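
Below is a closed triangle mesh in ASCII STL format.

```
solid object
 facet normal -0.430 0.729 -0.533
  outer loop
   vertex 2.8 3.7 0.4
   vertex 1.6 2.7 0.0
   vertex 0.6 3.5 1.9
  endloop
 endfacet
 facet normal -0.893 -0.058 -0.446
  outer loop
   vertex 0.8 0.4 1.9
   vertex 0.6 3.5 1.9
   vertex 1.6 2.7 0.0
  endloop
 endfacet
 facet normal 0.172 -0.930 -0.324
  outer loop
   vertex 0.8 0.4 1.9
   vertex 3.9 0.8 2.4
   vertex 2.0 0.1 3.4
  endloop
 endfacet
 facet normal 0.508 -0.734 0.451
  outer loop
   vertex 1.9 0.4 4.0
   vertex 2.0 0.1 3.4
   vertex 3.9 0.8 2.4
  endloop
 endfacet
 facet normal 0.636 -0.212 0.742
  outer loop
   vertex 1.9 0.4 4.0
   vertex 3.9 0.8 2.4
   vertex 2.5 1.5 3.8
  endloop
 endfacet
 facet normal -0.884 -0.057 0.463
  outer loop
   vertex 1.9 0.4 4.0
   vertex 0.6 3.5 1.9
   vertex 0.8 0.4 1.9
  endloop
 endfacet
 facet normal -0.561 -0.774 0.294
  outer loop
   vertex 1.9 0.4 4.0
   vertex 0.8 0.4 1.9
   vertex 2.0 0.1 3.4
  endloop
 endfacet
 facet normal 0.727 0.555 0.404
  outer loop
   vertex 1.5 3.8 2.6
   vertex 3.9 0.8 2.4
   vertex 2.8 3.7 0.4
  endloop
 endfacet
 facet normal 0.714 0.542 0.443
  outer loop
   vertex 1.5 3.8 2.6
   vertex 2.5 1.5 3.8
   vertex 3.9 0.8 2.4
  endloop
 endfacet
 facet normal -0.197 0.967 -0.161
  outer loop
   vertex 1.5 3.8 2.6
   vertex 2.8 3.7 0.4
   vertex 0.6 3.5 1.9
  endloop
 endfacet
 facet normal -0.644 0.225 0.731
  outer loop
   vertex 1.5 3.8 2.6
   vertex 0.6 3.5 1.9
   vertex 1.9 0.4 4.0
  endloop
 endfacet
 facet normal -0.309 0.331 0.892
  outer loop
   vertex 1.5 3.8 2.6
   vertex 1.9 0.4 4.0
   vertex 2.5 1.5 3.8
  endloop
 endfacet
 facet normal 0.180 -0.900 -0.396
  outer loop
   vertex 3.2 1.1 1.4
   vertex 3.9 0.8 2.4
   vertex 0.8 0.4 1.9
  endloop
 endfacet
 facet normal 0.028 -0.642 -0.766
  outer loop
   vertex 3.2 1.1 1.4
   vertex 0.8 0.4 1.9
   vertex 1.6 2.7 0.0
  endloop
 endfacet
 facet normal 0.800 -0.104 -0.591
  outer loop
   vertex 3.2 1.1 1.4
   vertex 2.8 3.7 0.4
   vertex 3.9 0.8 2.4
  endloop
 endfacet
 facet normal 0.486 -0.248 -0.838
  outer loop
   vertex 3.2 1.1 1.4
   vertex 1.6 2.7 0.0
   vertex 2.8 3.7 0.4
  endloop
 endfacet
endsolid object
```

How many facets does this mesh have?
16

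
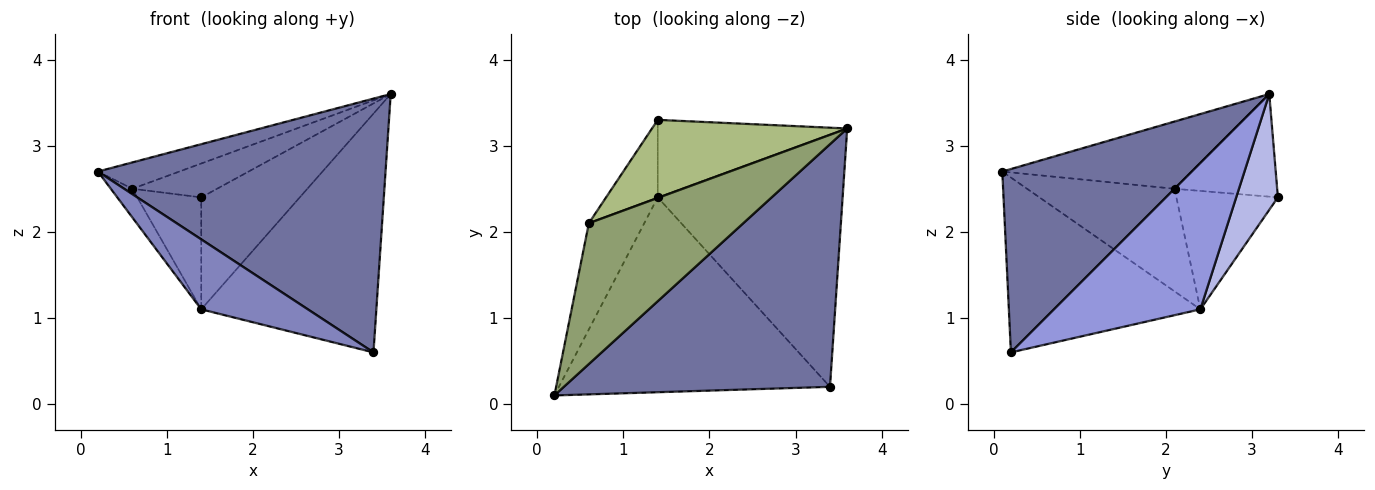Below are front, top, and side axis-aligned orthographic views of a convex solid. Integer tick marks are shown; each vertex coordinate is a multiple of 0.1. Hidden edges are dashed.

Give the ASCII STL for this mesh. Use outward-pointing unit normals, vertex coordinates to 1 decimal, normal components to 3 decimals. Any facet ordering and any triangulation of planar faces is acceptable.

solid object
 facet normal 0.430 -0.653 0.624
  outer loop
   vertex 3.4 0.2 0.6
   vertex 3.6 3.2 3.6
   vertex 0.2 0.1 2.7
  endloop
 endfacet
 facet normal -0.519 -0.289 -0.805
  outer loop
   vertex 1.4 2.4 1.1
   vertex 3.4 0.2 0.6
   vertex 0.2 0.1 2.7
  endloop
 endfacet
 facet normal 0.498 0.596 -0.629
  outer loop
   vertex 1.4 2.4 1.1
   vertex 3.6 3.2 3.6
   vertex 3.4 0.2 0.6
  endloop
 endfacet
 facet normal 0.329 0.777 -0.538
  outer loop
   vertex 1.4 2.4 1.1
   vertex 1.4 3.3 2.4
   vertex 3.6 3.2 3.6
  endloop
 endfacet
 facet normal -0.393 0.169 0.904
  outer loop
   vertex 0.6 2.1 2.5
   vertex 0.2 0.1 2.7
   vertex 3.6 3.2 3.6
  endloop
 endfacet
 facet normal -0.434 0.358 0.826
  outer loop
   vertex 0.6 2.1 2.5
   vertex 3.6 3.2 3.6
   vertex 1.4 3.3 2.4
  endloop
 endfacet
 facet normal -0.873 0.127 -0.471
  outer loop
   vertex 0.6 2.1 2.5
   vertex 1.4 2.4 1.1
   vertex 0.2 0.1 2.7
  endloop
 endfacet
 facet normal -0.794 0.500 -0.346
  outer loop
   vertex 0.6 2.1 2.5
   vertex 1.4 3.3 2.4
   vertex 1.4 2.4 1.1
  endloop
 endfacet
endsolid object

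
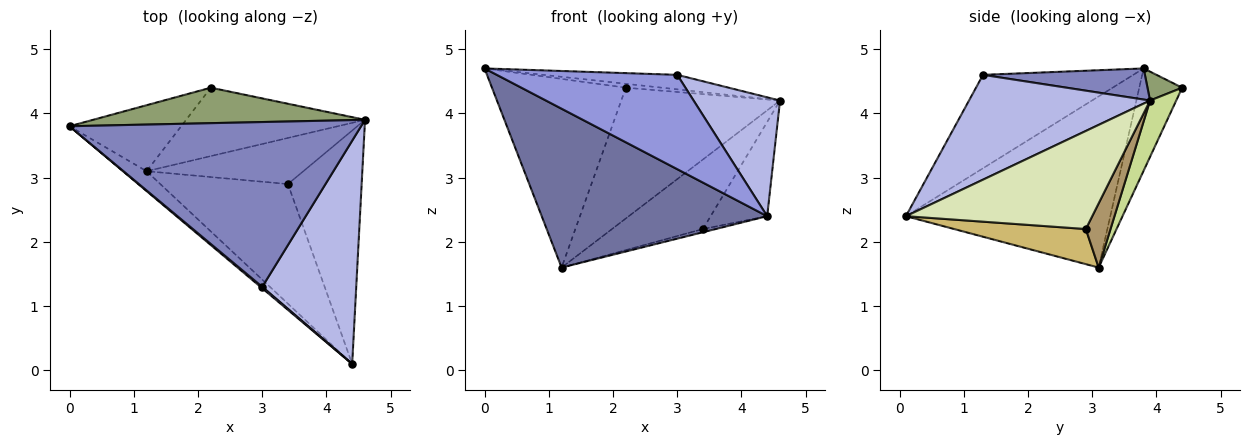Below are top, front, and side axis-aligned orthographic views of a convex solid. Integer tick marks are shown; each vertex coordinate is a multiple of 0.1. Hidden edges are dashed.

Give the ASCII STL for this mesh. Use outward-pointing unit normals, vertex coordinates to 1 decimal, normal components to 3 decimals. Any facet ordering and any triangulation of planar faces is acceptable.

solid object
 facet normal -0.669 -0.738 -0.092
  outer loop
   vertex 1.2 3.1 1.6
   vertex 4.4 0.1 2.4
   vertex 0.0 3.8 4.7
  endloop
 endfacet
 facet normal 0.106 0.087 0.991
  outer loop
   vertex 3.0 1.3 4.6
   vertex 4.6 3.9 4.2
   vertex 0.0 3.8 4.7
  endloop
 endfacet
 facet normal -0.640 -0.768 0.012
  outer loop
   vertex 3.0 1.3 4.6
   vertex 0.0 3.8 4.7
   vertex 4.4 0.1 2.4
  endloop
 endfacet
 facet normal 0.701 -0.335 0.629
  outer loop
   vertex 3.0 1.3 4.6
   vertex 4.4 0.1 2.4
   vertex 4.6 3.9 4.2
  endloop
 endfacet
 facet normal 0.105 0.109 0.988
  outer loop
   vertex 2.2 4.4 4.4
   vertex 0.0 3.8 4.7
   vertex 4.6 3.9 4.2
  endloop
 endfacet
 facet normal -0.290 0.903 -0.316
  outer loop
   vertex 2.2 4.4 4.4
   vertex 1.2 3.1 1.6
   vertex 0.0 3.8 4.7
  endloop
 endfacet
 facet normal 0.144 0.877 -0.459
  outer loop
   vertex 2.2 4.4 4.4
   vertex 4.6 3.9 4.2
   vertex 1.2 3.1 1.6
  endloop
 endfacet
 facet normal 0.777 0.236 -0.584
  outer loop
   vertex 3.4 2.9 2.2
   vertex 4.6 3.9 4.2
   vertex 4.4 0.1 2.4
  endloop
 endfacet
 facet normal 0.221 0.813 -0.539
  outer loop
   vertex 3.4 2.9 2.2
   vertex 1.2 3.1 1.6
   vertex 4.6 3.9 4.2
  endloop
 endfacet
 facet normal 0.265 0.026 -0.964
  outer loop
   vertex 3.4 2.9 2.2
   vertex 4.4 0.1 2.4
   vertex 1.2 3.1 1.6
  endloop
 endfacet
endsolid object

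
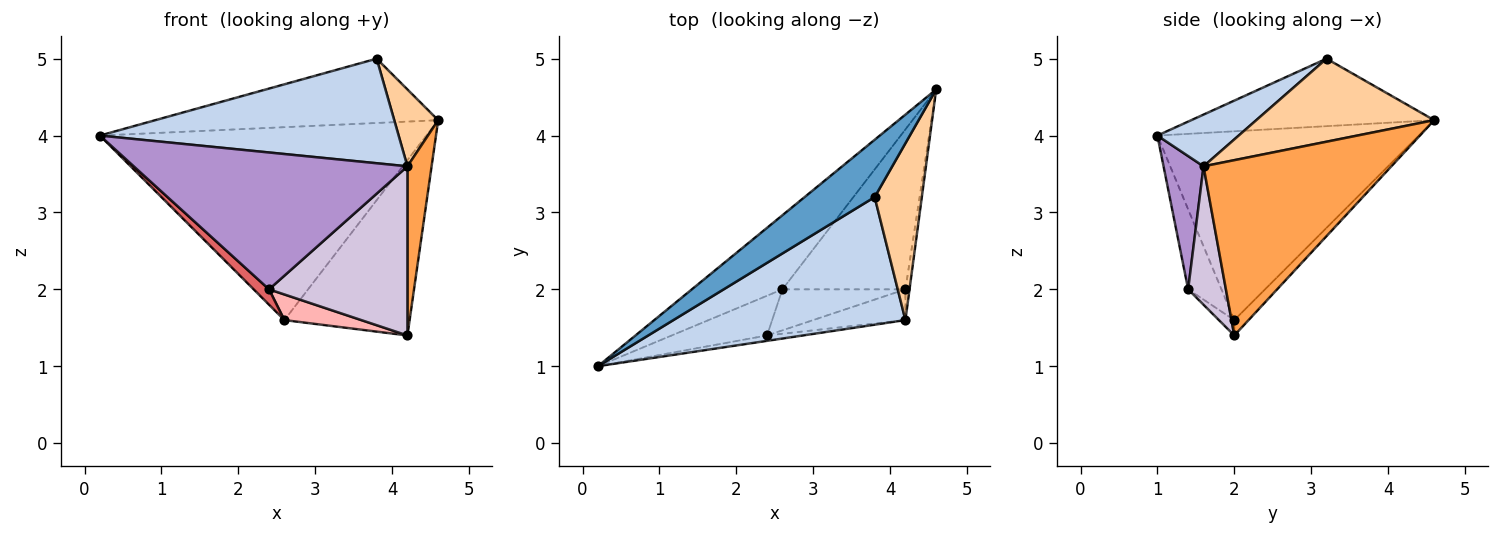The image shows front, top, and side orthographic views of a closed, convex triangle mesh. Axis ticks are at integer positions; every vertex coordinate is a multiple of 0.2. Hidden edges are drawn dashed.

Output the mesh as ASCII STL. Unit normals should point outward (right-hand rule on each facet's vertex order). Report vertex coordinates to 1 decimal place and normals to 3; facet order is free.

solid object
 facet normal -0.540 0.628 0.560
  outer loop
   vertex 3.8 3.2 5.0
   vertex 4.6 4.6 4.2
   vertex 0.2 1.0 4.0
  endloop
 endfacet
 facet normal 0.170 -0.625 0.762
  outer loop
   vertex 4.2 1.6 3.6
   vertex 3.8 3.2 5.0
   vertex 0.2 1.0 4.0
  endloop
 endfacet
 facet normal 0.992 -0.128 -0.023
  outer loop
   vertex 4.2 1.6 3.6
   vertex 4.2 2.0 1.4
   vertex 4.6 4.6 4.2
  endloop
 endfacet
 facet normal 0.850 -0.210 0.483
  outer loop
   vertex 4.2 1.6 3.6
   vertex 4.6 4.6 4.2
   vertex 3.8 3.2 5.0
  endloop
 endfacet
 facet normal -0.599 0.748 -0.287
  outer loop
   vertex 2.6 2.0 1.6
   vertex 0.2 1.0 4.0
   vertex 4.6 4.6 4.2
  endloop
 endfacet
 facet normal -0.084 0.736 -0.672
  outer loop
   vertex 2.6 2.0 1.6
   vertex 4.6 4.6 4.2
   vertex 4.2 2.0 1.4
  endloop
 endfacet
 facet normal -0.616 -0.284 -0.735
  outer loop
   vertex 2.4 1.4 2.0
   vertex 0.2 1.0 4.0
   vertex 2.6 2.0 1.6
  endloop
 endfacet
 facet normal -0.105 -0.527 -0.843
  outer loop
   vertex 2.4 1.4 2.0
   vertex 2.6 2.0 1.6
   vertex 4.2 2.0 1.4
  endloop
 endfacet
 facet normal 0.144 -0.989 -0.039
  outer loop
   vertex 2.4 1.4 2.0
   vertex 4.2 1.6 3.6
   vertex 0.2 1.0 4.0
  endloop
 endfacet
 facet normal 0.259 -0.950 -0.173
  outer loop
   vertex 2.4 1.4 2.0
   vertex 4.2 2.0 1.4
   vertex 4.2 1.6 3.6
  endloop
 endfacet
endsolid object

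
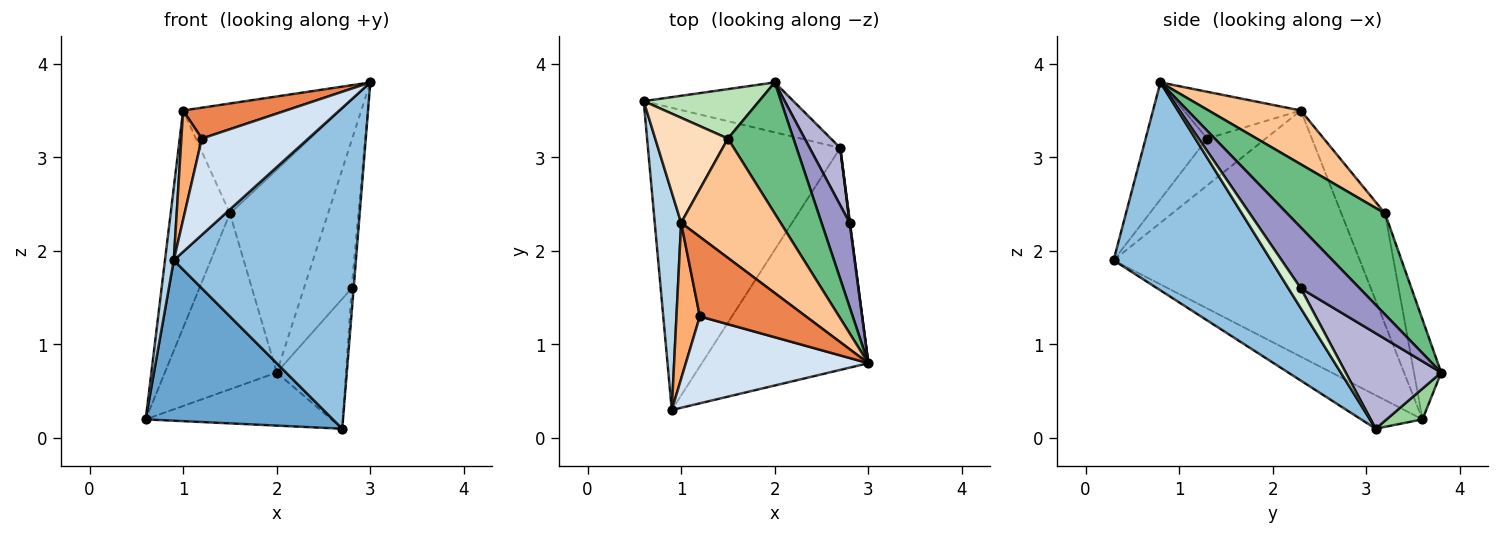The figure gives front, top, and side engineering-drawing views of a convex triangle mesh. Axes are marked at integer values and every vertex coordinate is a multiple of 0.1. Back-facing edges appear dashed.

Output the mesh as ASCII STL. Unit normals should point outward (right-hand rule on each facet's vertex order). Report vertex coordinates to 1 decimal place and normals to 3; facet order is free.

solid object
 facet normal -0.152 -0.464 -0.873
  outer loop
   vertex 2.7 3.1 0.1
   vertex 0.9 0.3 1.9
   vertex 0.6 3.6 0.2
  endloop
 endfacet
 facet normal 0.579 -0.670 -0.464
  outer loop
   vertex 2.7 3.1 0.1
   vertex 3.0 0.8 3.8
   vertex 0.9 0.3 1.9
  endloop
 endfacet
 facet normal -0.994 -0.035 0.106
  outer loop
   vertex 1.0 2.3 3.5
   vertex 0.6 3.6 0.2
   vertex 0.9 0.3 1.9
  endloop
 endfacet
 facet normal -0.395 -0.682 0.616
  outer loop
   vertex 1.2 1.3 3.2
   vertex 0.9 0.3 1.9
   vertex 3.0 0.8 3.8
  endloop
 endfacet
 facet normal -0.380 -0.335 0.862
  outer loop
   vertex 1.2 1.3 3.2
   vertex 3.0 0.8 3.8
   vertex 1.0 2.3 3.5
  endloop
 endfacet
 facet normal -0.854 -0.299 0.427
  outer loop
   vertex 1.2 1.3 3.2
   vertex 1.0 2.3 3.5
   vertex 0.9 0.3 1.9
  endloop
 endfacet
 facet normal 0.370 0.630 0.683
  outer loop
   vertex 1.5 3.2 2.4
   vertex 1.0 2.3 3.5
   vertex 3.0 0.8 3.8
  endloop
 endfacet
 facet normal -0.553 0.750 0.363
  outer loop
   vertex 1.5 3.2 2.4
   vertex 0.6 3.6 0.2
   vertex 1.0 2.3 3.5
  endloop
 endfacet
 facet normal 0.642 0.644 0.416
  outer loop
   vertex 2.0 3.8 0.7
   vertex 1.5 3.2 2.4
   vertex 3.0 0.8 3.8
  endloop
 endfacet
 facet normal 0.139 0.721 -0.679
  outer loop
   vertex 2.0 3.8 0.7
   vertex 2.7 3.1 0.1
   vertex 0.6 3.6 0.2
  endloop
 endfacet
 facet normal -0.228 0.937 0.264
  outer loop
   vertex 2.0 3.8 0.7
   vertex 0.6 3.6 0.2
   vertex 1.5 3.2 2.4
  endloop
 endfacet
 facet normal 0.987 0.161 0.020
  outer loop
   vertex 2.8 2.3 1.6
   vertex 3.0 0.8 3.8
   vertex 2.7 3.1 0.1
  endloop
 endfacet
 facet normal 0.731 0.593 0.338
  outer loop
   vertex 2.8 2.3 1.6
   vertex 2.0 3.8 0.7
   vertex 3.0 0.8 3.8
  endloop
 endfacet
 facet normal 0.784 0.568 0.251
  outer loop
   vertex 2.8 2.3 1.6
   vertex 2.7 3.1 0.1
   vertex 2.0 3.8 0.7
  endloop
 endfacet
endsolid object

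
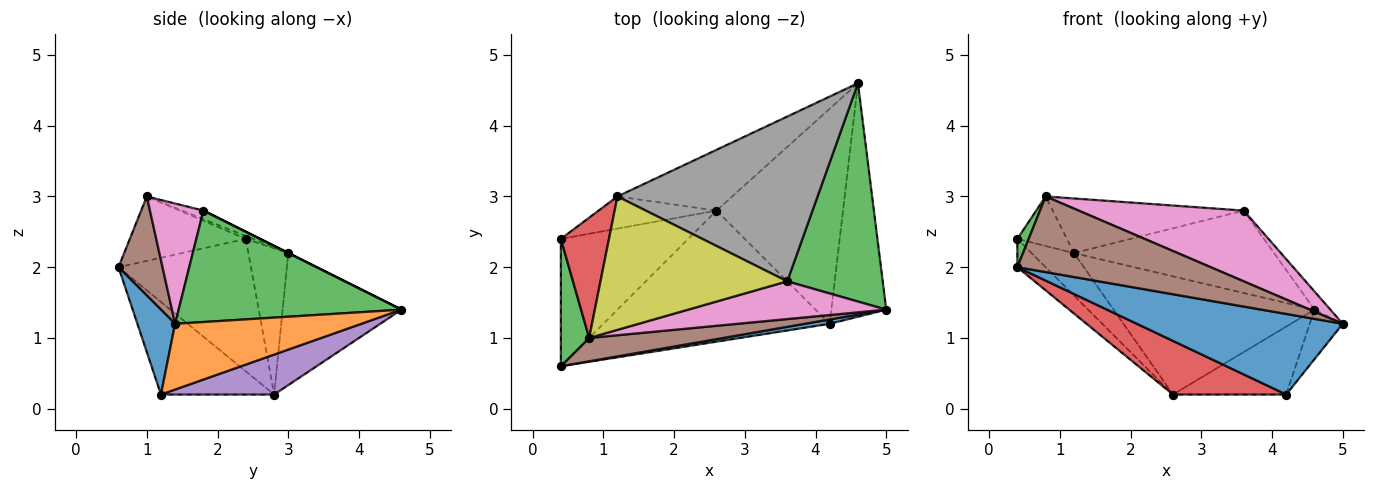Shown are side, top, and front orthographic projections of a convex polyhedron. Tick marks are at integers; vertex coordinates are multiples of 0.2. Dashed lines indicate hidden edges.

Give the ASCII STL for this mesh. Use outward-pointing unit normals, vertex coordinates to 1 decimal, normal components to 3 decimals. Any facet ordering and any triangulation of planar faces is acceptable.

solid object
 facet normal 0.180 -0.982 0.052
  outer loop
   vertex 4.2 1.2 0.2
   vertex 5.0 1.4 1.2
   vertex 0.4 0.6 2.0
  endloop
 endfacet
 facet normal 0.760 0.135 -0.635
  outer loop
   vertex 4.2 1.2 0.2
   vertex 4.6 4.6 1.4
   vertex 5.0 1.4 1.2
  endloop
 endfacet
 facet normal 0.758 0.054 0.650
  outer loop
   vertex 3.6 1.8 2.8
   vertex 5.0 1.4 1.2
   vertex 4.6 4.6 1.4
  endloop
 endfacet
 facet normal -0.354 -0.354 -0.866
  outer loop
   vertex 2.6 2.8 0.2
   vertex 4.2 1.2 0.2
   vertex 0.4 0.6 2.0
  endloop
 endfacet
 facet normal 0.288 0.288 -0.913
  outer loop
   vertex 2.6 2.8 0.2
   vertex 4.6 4.6 1.4
   vertex 4.2 1.2 0.2
  endloop
 endfacet
 facet normal 0.213 -0.934 0.288
  outer loop
   vertex 0.8 1.0 3.0
   vertex 0.4 0.6 2.0
   vertex 5.0 1.4 1.2
  endloop
 endfacet
 facet normal 0.275 -0.848 0.452
  outer loop
   vertex 0.8 1.0 3.0
   vertex 5.0 1.4 1.2
   vertex 3.6 1.8 2.8
  endloop
 endfacet
 facet normal 0.000 0.447 0.894
  outer loop
   vertex 1.2 3.0 2.2
   vertex 3.6 1.8 2.8
   vertex 4.6 4.6 1.4
  endloop
 endfacet
 facet normal -0.042 0.378 0.925
  outer loop
   vertex 1.2 3.0 2.2
   vertex 0.8 1.0 3.0
   vertex 3.6 1.8 2.8
  endloop
 endfacet
 facet normal -0.466 0.787 -0.405
  outer loop
   vertex 1.2 3.0 2.2
   vertex 4.6 4.6 1.4
   vertex 2.6 2.8 0.2
  endloop
 endfacet
 facet normal -0.713 0.152 -0.685
  outer loop
   vertex 0.4 2.4 2.4
   vertex 2.6 2.8 0.2
   vertex 0.4 0.6 2.0
  endloop
 endfacet
 facet normal -0.599 0.638 -0.483
  outer loop
   vertex 0.4 2.4 2.4
   vertex 1.2 3.0 2.2
   vertex 2.6 2.8 0.2
  endloop
 endfacet
 facet normal -0.912 -0.089 0.400
  outer loop
   vertex 0.4 2.4 2.4
   vertex 0.4 0.6 2.0
   vertex 0.8 1.0 3.0
  endloop
 endfacet
 facet normal -0.054 0.380 0.923
  outer loop
   vertex 0.4 2.4 2.4
   vertex 0.8 1.0 3.0
   vertex 1.2 3.0 2.2
  endloop
 endfacet
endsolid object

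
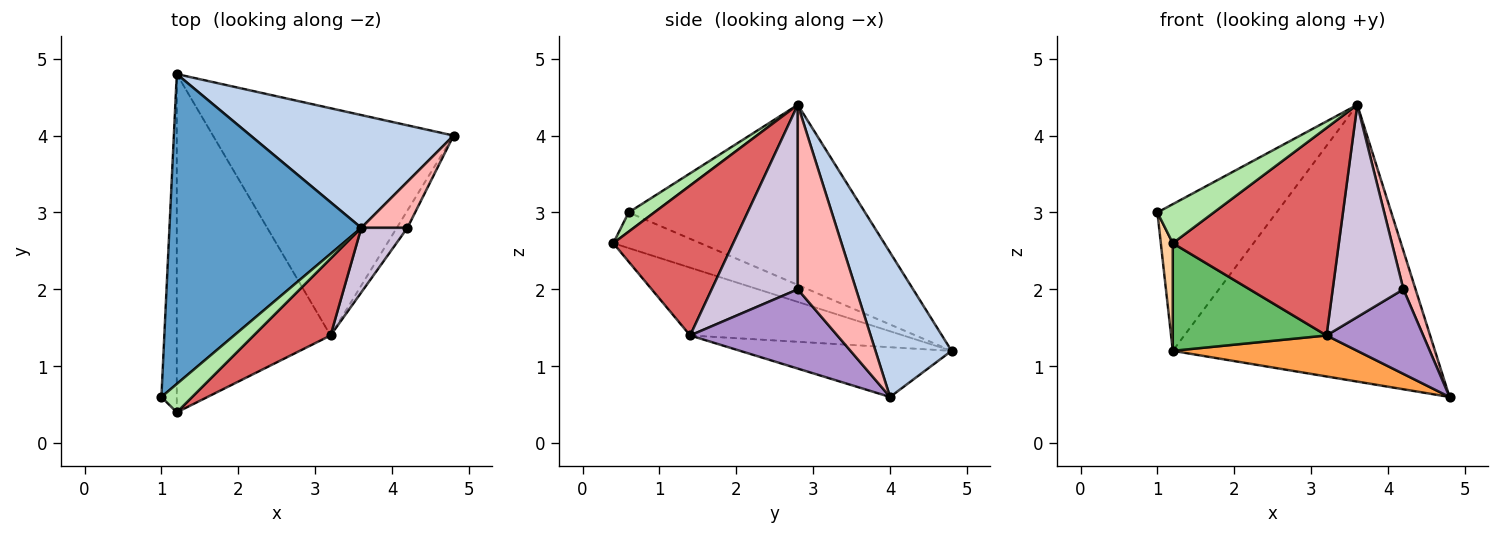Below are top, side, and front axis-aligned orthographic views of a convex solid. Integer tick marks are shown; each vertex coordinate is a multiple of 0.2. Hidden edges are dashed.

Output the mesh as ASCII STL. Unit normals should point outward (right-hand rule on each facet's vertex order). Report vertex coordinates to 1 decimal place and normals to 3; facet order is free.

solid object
 facet normal -0.647 0.326 0.689
  outer loop
   vertex 3.6 2.8 4.4
   vertex 1.2 4.8 1.2
   vertex 1.0 0.6 3.0
  endloop
 endfacet
 facet normal 0.259 0.894 0.364
  outer loop
   vertex 3.6 2.8 4.4
   vertex 4.8 4.0 0.6
   vertex 1.2 4.8 1.2
  endloop
 endfacet
 facet normal -0.199 -0.174 -0.964
  outer loop
   vertex 3.2 1.4 1.4
   vertex 1.2 4.8 1.2
   vertex 4.8 4.0 0.6
  endloop
 endfacet
 facet normal -0.911 -0.125 -0.393
  outer loop
   vertex 1.2 0.4 2.6
   vertex 1.0 0.6 3.0
   vertex 1.2 4.8 1.2
  endloop
 endfacet
 facet normal -0.387 -0.280 -0.879
  outer loop
   vertex 1.2 0.4 2.6
   vertex 1.2 4.8 1.2
   vertex 3.2 1.4 1.4
  endloop
 endfacet
 facet normal 0.345 -0.759 0.552
  outer loop
   vertex 1.2 0.4 2.6
   vertex 3.6 2.8 4.4
   vertex 1.0 0.6 3.0
  endloop
 endfacet
 facet normal 0.561 -0.776 0.288
  outer loop
   vertex 1.2 0.4 2.6
   vertex 3.2 1.4 1.4
   vertex 3.6 2.8 4.4
  endloop
 endfacet
 facet normal 0.951 -0.198 0.238
  outer loop
   vertex 4.2 2.8 2.0
   vertex 4.8 4.0 0.6
   vertex 3.6 2.8 4.4
  endloop
 endfacet
 facet normal 0.831 -0.546 -0.112
  outer loop
   vertex 4.2 2.8 2.0
   vertex 3.2 1.4 1.4
   vertex 4.8 4.0 0.6
  endloop
 endfacet
 facet normal 0.759 -0.623 0.190
  outer loop
   vertex 4.2 2.8 2.0
   vertex 3.6 2.8 4.4
   vertex 3.2 1.4 1.4
  endloop
 endfacet
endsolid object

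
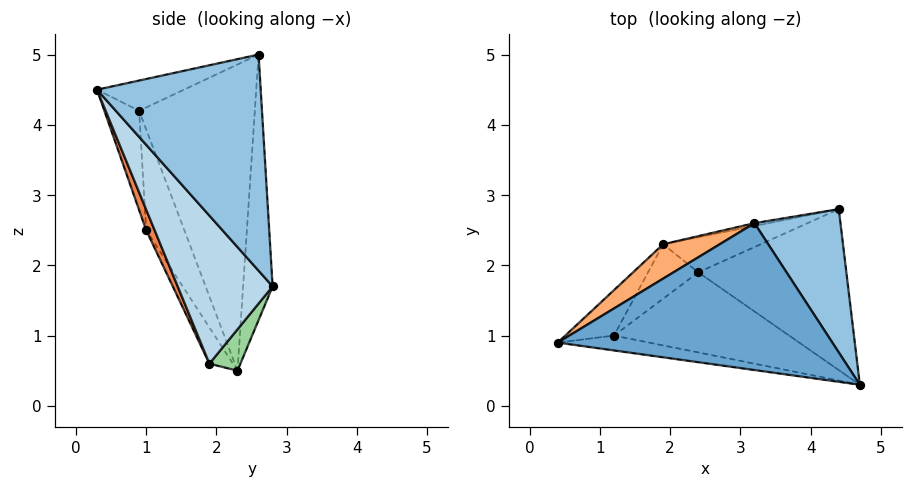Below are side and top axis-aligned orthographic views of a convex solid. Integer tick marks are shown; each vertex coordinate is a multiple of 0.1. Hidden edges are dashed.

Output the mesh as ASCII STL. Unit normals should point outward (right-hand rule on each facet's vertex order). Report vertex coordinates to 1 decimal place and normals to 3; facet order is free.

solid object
 facet normal -0.105 -0.276 0.955
  outer loop
   vertex 3.2 2.6 5.0
   vertex 0.4 0.9 4.2
   vertex 4.7 0.3 4.5
  endloop
 endfacet
 facet normal 0.822 0.465 0.327
  outer loop
   vertex 3.2 2.6 5.0
   vertex 4.7 0.3 4.5
   vertex 4.4 2.8 1.7
  endloop
 endfacet
 facet normal 0.577 -0.577 -0.577
  outer loop
   vertex 2.4 1.9 0.6
   vertex 4.4 2.8 1.7
   vertex 4.7 0.3 4.5
  endloop
 endfacet
 facet normal -0.129 -0.985 -0.119
  outer loop
   vertex 1.2 1.0 2.5
   vertex 4.7 0.3 4.5
   vertex 0.4 0.9 4.2
  endloop
 endfacet
 facet normal 0.047 -0.914 -0.403
  outer loop
   vertex 1.2 1.0 2.5
   vertex 2.4 1.9 0.6
   vertex 4.7 0.3 4.5
  endloop
 endfacet
 facet normal -0.537 0.838 0.099
  outer loop
   vertex 1.9 2.3 0.5
   vertex 0.4 0.9 4.2
   vertex 3.2 2.6 5.0
  endloop
 endfacet
 facet normal -0.886 -0.181 -0.427
  outer loop
   vertex 1.9 2.3 0.5
   vertex 1.2 1.0 2.5
   vertex 0.4 0.9 4.2
  endloop
 endfacet
 facet normal -0.427 -0.682 -0.593
  outer loop
   vertex 1.9 2.3 0.5
   vertex 2.4 1.9 0.6
   vertex 1.2 1.0 2.5
  endloop
 endfacet
 facet normal -0.191 0.981 -0.010
  outer loop
   vertex 1.9 2.3 0.5
   vertex 3.2 2.6 5.0
   vertex 4.4 2.8 1.7
  endloop
 endfacet
 facet normal 0.378 0.250 -0.892
  outer loop
   vertex 1.9 2.3 0.5
   vertex 4.4 2.8 1.7
   vertex 2.4 1.9 0.6
  endloop
 endfacet
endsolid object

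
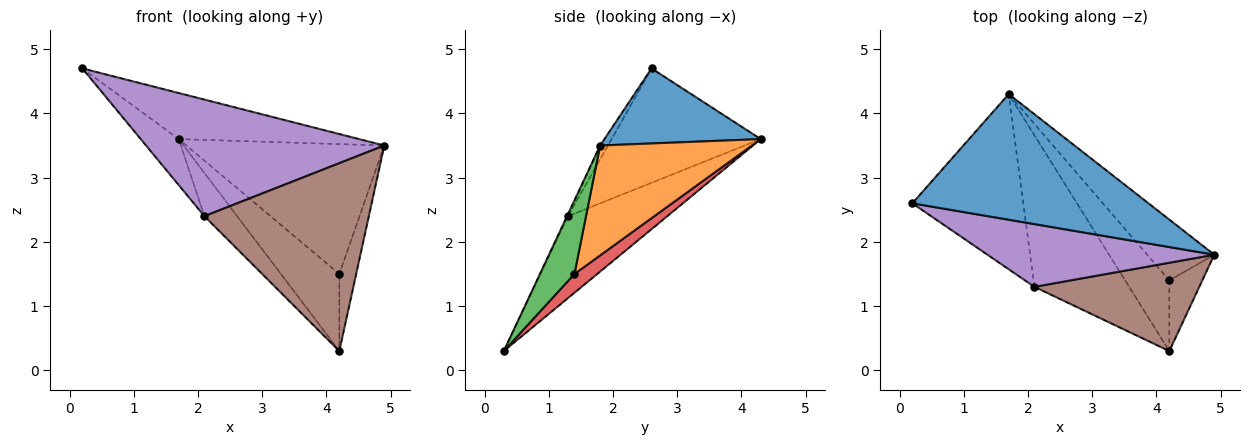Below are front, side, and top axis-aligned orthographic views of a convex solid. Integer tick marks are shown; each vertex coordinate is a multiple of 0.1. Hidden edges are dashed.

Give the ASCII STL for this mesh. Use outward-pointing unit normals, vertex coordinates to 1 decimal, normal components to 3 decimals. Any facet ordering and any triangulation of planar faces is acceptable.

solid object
 facet normal 0.286 0.330 0.900
  outer loop
   vertex 1.7 4.3 3.6
   vertex 0.2 2.6 4.7
   vertex 4.9 1.8 3.5
  endloop
 endfacet
 facet normal 0.570 0.744 -0.348
  outer loop
   vertex 4.2 1.4 1.5
   vertex 1.7 4.3 3.6
   vertex 4.9 1.8 3.5
  endloop
 endfacet
 facet normal 0.834 0.407 -0.373
  outer loop
   vertex 4.2 1.4 1.5
   vertex 4.9 1.8 3.5
   vertex 4.2 0.3 0.3
  endloop
 endfacet
 facet normal 0.276 0.708 -0.649
  outer loop
   vertex 4.2 1.4 1.5
   vertex 4.2 0.3 0.3
   vertex 1.7 4.3 3.6
  endloop
 endfacet
 facet normal -0.029 -0.880 0.474
  outer loop
   vertex 2.1 1.3 2.4
   vertex 4.9 1.8 3.5
   vertex 0.2 2.6 4.7
  endloop
 endfacet
 facet normal -0.006 -0.905 0.425
  outer loop
   vertex 2.1 1.3 2.4
   vertex 4.2 0.3 0.3
   vertex 4.9 1.8 3.5
  endloop
 endfacet
 facet normal -0.706 0.180 -0.685
  outer loop
   vertex 2.1 1.3 2.4
   vertex 0.2 2.6 4.7
   vertex 1.7 4.3 3.6
  endloop
 endfacet
 facet normal -0.639 0.211 -0.740
  outer loop
   vertex 2.1 1.3 2.4
   vertex 1.7 4.3 3.6
   vertex 4.2 0.3 0.3
  endloop
 endfacet
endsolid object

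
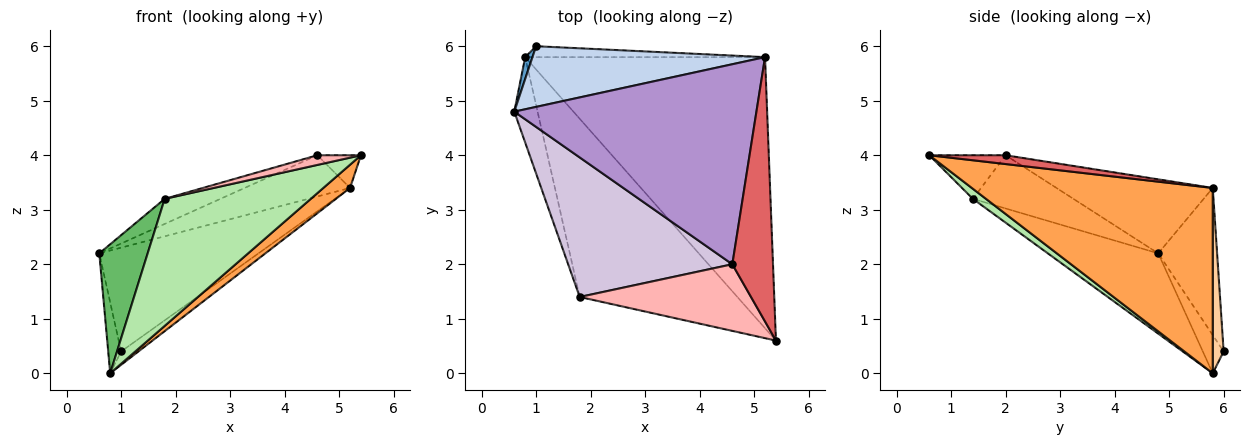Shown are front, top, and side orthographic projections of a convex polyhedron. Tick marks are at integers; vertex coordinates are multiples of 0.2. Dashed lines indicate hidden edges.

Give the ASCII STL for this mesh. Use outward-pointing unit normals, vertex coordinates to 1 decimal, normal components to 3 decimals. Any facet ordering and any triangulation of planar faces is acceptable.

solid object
 facet normal -0.839 0.520 0.160
  outer loop
   vertex 0.8 5.8 0.0
   vertex 0.6 4.8 2.2
   vertex 1.0 6.0 0.4
  endloop
 endfacet
 facet normal -0.304 0.822 0.481
  outer loop
   vertex 5.2 5.8 3.4
   vertex 1.0 6.0 0.4
   vertex 0.6 4.8 2.2
  endloop
 endfacet
 facet normal 0.610 -0.068 -0.789
  outer loop
   vertex 5.2 5.8 3.4
   vertex 5.4 0.6 4.0
   vertex 0.8 5.8 0.0
  endloop
 endfacet
 facet normal 0.439 0.697 -0.568
  outer loop
   vertex 5.2 5.8 3.4
   vertex 0.8 5.8 0.0
   vertex 1.0 6.0 0.4
  endloop
 endfacet
 facet normal -0.885 -0.388 -0.257
  outer loop
   vertex 1.8 1.4 3.2
   vertex 0.6 4.8 2.2
   vertex 0.8 5.8 0.0
  endloop
 endfacet
 facet normal 0.052 -0.580 -0.813
  outer loop
   vertex 1.8 1.4 3.2
   vertex 0.8 5.8 0.0
   vertex 5.4 0.6 4.0
  endloop
 endfacet
 facet normal 0.210 0.120 0.970
  outer loop
   vertex 4.6 2.0 4.0
   vertex 5.4 0.6 4.0
   vertex 5.2 5.8 3.4
  endloop
 endfacet
 facet normal -0.244 -0.140 0.960
  outer loop
   vertex 4.6 2.0 4.0
   vertex 1.8 1.4 3.2
   vertex 5.4 0.6 4.0
  endloop
 endfacet
 facet normal -0.287 0.193 0.938
  outer loop
   vertex 4.6 2.0 4.0
   vertex 5.2 5.8 3.4
   vertex 0.6 4.8 2.2
  endloop
 endfacet
 facet normal -0.304 0.168 0.938
  outer loop
   vertex 4.6 2.0 4.0
   vertex 0.6 4.8 2.2
   vertex 1.8 1.4 3.2
  endloop
 endfacet
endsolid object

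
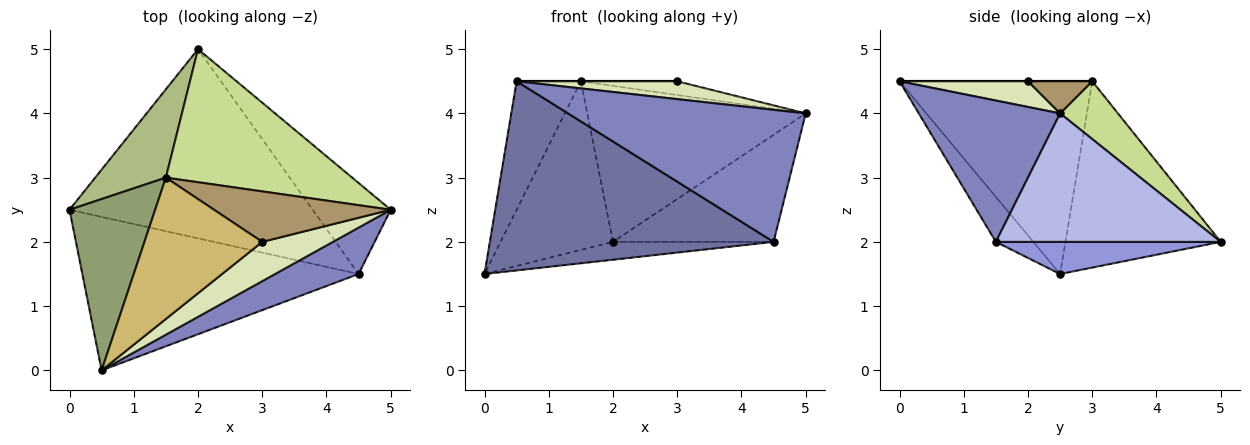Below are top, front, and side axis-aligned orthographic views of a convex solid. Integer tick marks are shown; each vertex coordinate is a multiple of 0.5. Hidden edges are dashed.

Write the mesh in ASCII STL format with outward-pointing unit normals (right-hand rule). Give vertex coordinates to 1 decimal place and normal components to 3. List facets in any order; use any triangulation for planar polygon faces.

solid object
 facet normal -0.102 -0.773 -0.627
  outer loop
   vertex 4.5 1.5 2.0
   vertex 0.5 0.0 4.5
   vertex 0.0 2.5 1.5
  endloop
 endfacet
 facet normal 0.489 -0.823 0.289
  outer loop
   vertex 4.5 1.5 2.0
   vertex 5.0 2.5 4.0
   vertex 0.5 0.0 4.5
  endloop
 endfacet
 facet normal 0.130 0.093 -0.987
  outer loop
   vertex 4.5 1.5 2.0
   vertex 0.0 2.5 1.5
   vertex 2.0 5.0 2.0
  endloop
 endfacet
 facet normal 0.730 0.521 -0.443
  outer loop
   vertex 4.5 1.5 2.0
   vertex 2.0 5.0 2.0
   vertex 5.0 2.5 4.0
  endloop
 endfacet
 facet normal -0.874 0.291 0.389
  outer loop
   vertex 1.5 3.0 4.5
   vertex 0.0 2.5 1.5
   vertex 0.5 0.0 4.5
  endloop
 endfacet
 facet normal -0.774 0.561 0.294
  outer loop
   vertex 1.5 3.0 4.5
   vertex 2.0 5.0 2.0
   vertex 0.0 2.5 1.5
  endloop
 endfacet
 facet normal 0.197 0.746 0.636
  outer loop
   vertex 1.5 3.0 4.5
   vertex 5.0 2.5 4.0
   vertex 2.0 5.0 2.0
  endloop
 endfacet
 facet normal 0.314 -0.393 0.864
  outer loop
   vertex 3.0 2.0 4.5
   vertex 0.5 0.0 4.5
   vertex 5.0 2.5 4.0
  endloop
 endfacet
 facet normal 0.173 0.259 0.950
  outer loop
   vertex 3.0 2.0 4.5
   vertex 5.0 2.5 4.0
   vertex 1.5 3.0 4.5
  endloop
 endfacet
 facet normal 0.000 0.000 1.000
  outer loop
   vertex 3.0 2.0 4.5
   vertex 1.5 3.0 4.5
   vertex 0.5 0.0 4.5
  endloop
 endfacet
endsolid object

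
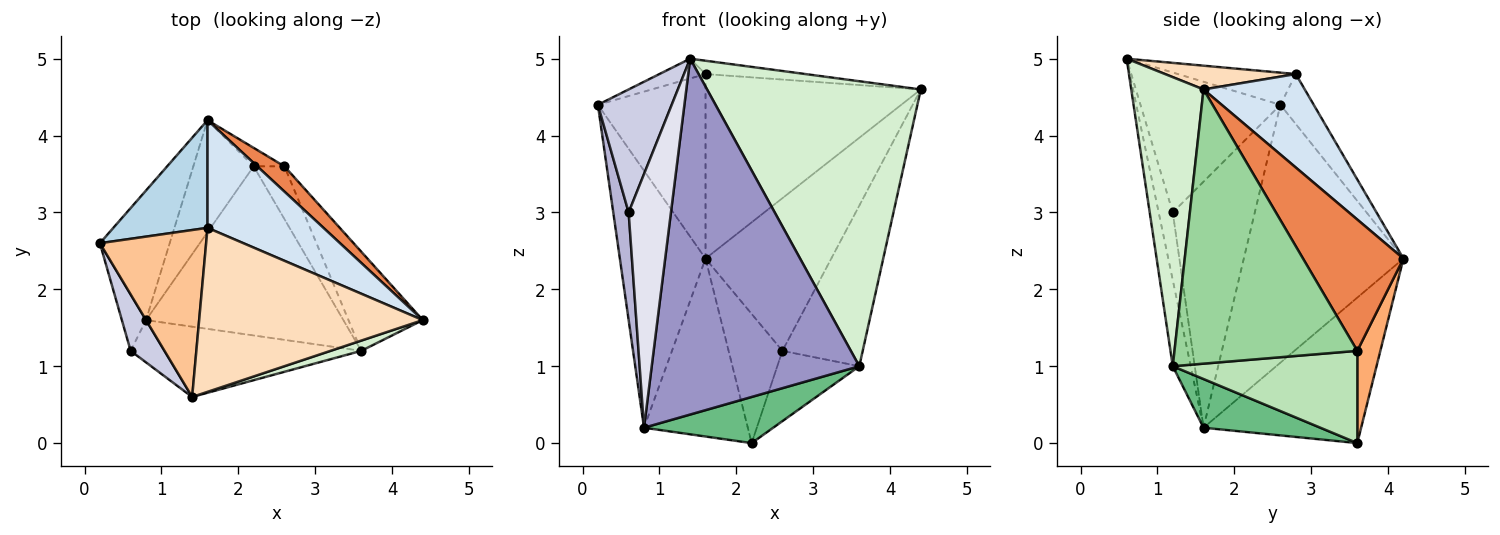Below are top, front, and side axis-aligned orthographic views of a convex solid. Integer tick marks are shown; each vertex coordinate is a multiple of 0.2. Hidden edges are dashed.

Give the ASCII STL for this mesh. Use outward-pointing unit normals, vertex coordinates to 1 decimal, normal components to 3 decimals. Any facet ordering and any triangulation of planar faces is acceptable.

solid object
 facet normal -0.857 0.460 -0.232
  outer loop
   vertex 0.8 1.6 0.2
   vertex 0.2 2.6 4.4
   vertex 1.6 4.2 2.4
  endloop
 endfacet
 facet normal -0.789 0.520 -0.327
  outer loop
   vertex 0.8 1.6 0.2
   vertex 1.6 4.2 2.4
   vertex 2.2 3.6 0.0
  endloop
 endfacet
 facet normal -0.258 0.834 0.487
  outer loop
   vertex 1.6 2.8 4.8
   vertex 1.6 4.2 2.4
   vertex 0.2 2.6 4.4
  endloop
 endfacet
 facet normal 0.376 0.800 0.467
  outer loop
   vertex 1.6 2.8 4.8
   vertex 4.4 1.6 4.6
   vertex 1.6 4.2 2.4
  endloop
 endfacet
 facet normal 0.619 0.775 0.128
  outer loop
   vertex 2.6 3.6 1.2
   vertex 1.6 4.2 2.4
   vertex 4.4 1.6 4.6
  endloop
 endfacet
 facet normal 0.391 0.911 -0.130
  outer loop
   vertex 2.6 3.6 1.2
   vertex 2.2 3.6 0.0
   vertex 1.6 4.2 2.4
  endloop
 endfacet
 facet normal -0.288 0.113 0.951
  outer loop
   vertex 1.4 0.6 5.0
   vertex 1.6 2.8 4.8
   vertex 0.2 2.6 4.4
  endloop
 endfacet
 facet normal 0.105 0.081 0.991
  outer loop
   vertex 1.4 0.6 5.0
   vertex 4.4 1.6 4.6
   vertex 1.6 2.8 4.8
  endloop
 endfacet
 facet normal 0.232 -0.256 -0.939
  outer loop
   vertex 3.6 1.2 1.0
   vertex 0.8 1.6 0.2
   vertex 2.2 3.6 0.0
  endloop
 endfacet
 facet normal 0.889 0.390 -0.241
  outer loop
   vertex 3.6 1.2 1.0
   vertex 2.6 3.6 1.2
   vertex 4.4 1.6 4.6
  endloop
 endfacet
 facet normal 0.874 0.389 -0.291
  outer loop
   vertex 3.6 1.2 1.0
   vertex 2.2 3.6 0.0
   vertex 2.6 3.6 1.2
  endloop
 endfacet
 facet normal 0.320 -0.947 0.034
  outer loop
   vertex 3.6 1.2 1.0
   vertex 4.4 1.6 4.6
   vertex 1.4 0.6 5.0
  endloop
 endfacet
 facet normal -0.084 -0.978 -0.193
  outer loop
   vertex 3.6 1.2 1.0
   vertex 1.4 0.6 5.0
   vertex 0.8 1.6 0.2
  endloop
 endfacet
 facet normal -0.978 -0.183 -0.096
  outer loop
   vertex 0.6 1.2 3.0
   vertex 0.2 2.6 4.4
   vertex 0.8 1.6 0.2
  endloop
 endfacet
 facet normal -0.865 -0.456 0.209
  outer loop
   vertex 0.6 1.2 3.0
   vertex 1.4 0.6 5.0
   vertex 0.2 2.6 4.4
  endloop
 endfacet
 facet normal -0.312 -0.937 -0.156
  outer loop
   vertex 0.6 1.2 3.0
   vertex 0.8 1.6 0.2
   vertex 1.4 0.6 5.0
  endloop
 endfacet
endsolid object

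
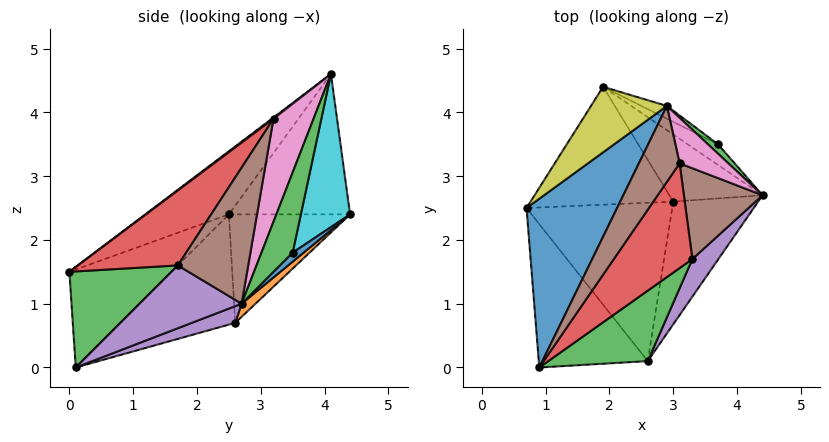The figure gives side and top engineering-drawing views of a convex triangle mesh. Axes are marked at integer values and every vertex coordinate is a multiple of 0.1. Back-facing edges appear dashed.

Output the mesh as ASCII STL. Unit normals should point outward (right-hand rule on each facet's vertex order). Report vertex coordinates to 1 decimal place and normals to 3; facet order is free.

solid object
 facet normal -0.542 -0.323 0.776
  outer loop
   vertex 2.9 4.1 4.6
   vertex 0.7 2.5 2.4
   vertex 0.9 0.0 1.5
  endloop
 endfacet
 facet normal -0.654 0.209 -0.727
  outer loop
   vertex 2.6 0.1 0.0
   vertex 0.9 0.0 1.5
   vertex 0.7 2.5 2.4
  endloop
 endfacet
 facet normal 0.796 0.597 0.100
  outer loop
   vertex 3.7 3.5 1.8
   vertex 2.9 4.1 4.6
   vertex 4.4 2.7 1.0
  endloop
 endfacet
 facet normal -0.575 0.305 -0.760
  outer loop
   vertex 3.0 2.6 0.7
   vertex 2.6 0.1 0.0
   vertex 0.7 2.5 2.4
  endloop
 endfacet
 facet normal 0.187 0.237 -0.953
  outer loop
   vertex 3.0 2.6 0.7
   vertex 4.4 2.7 1.0
   vertex 2.6 0.1 0.0
  endloop
 endfacet
 facet normal 0.024 -0.610 0.792
  outer loop
   vertex 3.1 3.2 3.9
   vertex 2.9 4.1 4.6
   vertex 0.9 0.0 1.5
  endloop
 endfacet
 facet normal 0.896 -0.131 0.424
  outer loop
   vertex 3.1 3.2 3.9
   vertex 4.4 2.7 1.0
   vertex 2.9 4.1 4.6
  endloop
 endfacet
 facet normal -0.565 0.357 -0.744
  outer loop
   vertex 1.9 4.4 2.4
   vertex 3.0 2.6 0.7
   vertex 0.7 2.5 2.4
  endloop
 endfacet
 facet normal -0.769 0.486 0.416
  outer loop
   vertex 1.9 4.4 2.4
   vertex 0.7 2.5 2.4
   vertex 2.9 4.1 4.6
  endloop
 endfacet
 facet normal 0.427 0.901 -0.071
  outer loop
   vertex 1.9 4.4 2.4
   vertex 2.9 4.1 4.6
   vertex 3.7 3.5 1.8
  endloop
 endfacet
 facet normal 0.181 0.770 -0.612
  outer loop
   vertex 1.9 4.4 2.4
   vertex 3.7 3.5 1.8
   vertex 4.4 2.7 1.0
  endloop
 endfacet
 facet normal 0.098 0.714 -0.693
  outer loop
   vertex 1.9 4.4 2.4
   vertex 4.4 2.7 1.0
   vertex 3.0 2.6 0.7
  endloop
 endfacet
 facet normal 0.486 -0.715 0.503
  outer loop
   vertex 3.3 1.7 1.6
   vertex 0.9 0.0 1.5
   vertex 2.6 0.1 0.0
  endloop
 endfacet
 facet normal 0.484 -0.713 0.507
  outer loop
   vertex 3.3 1.7 1.6
   vertex 3.1 3.2 3.9
   vertex 0.9 0.0 1.5
  endloop
 endfacet
 facet normal 0.726 -0.618 0.301
  outer loop
   vertex 3.3 1.7 1.6
   vertex 2.6 0.1 0.0
   vertex 4.4 2.7 1.0
  endloop
 endfacet
 facet normal 0.725 -0.546 0.419
  outer loop
   vertex 3.3 1.7 1.6
   vertex 4.4 2.7 1.0
   vertex 3.1 3.2 3.9
  endloop
 endfacet
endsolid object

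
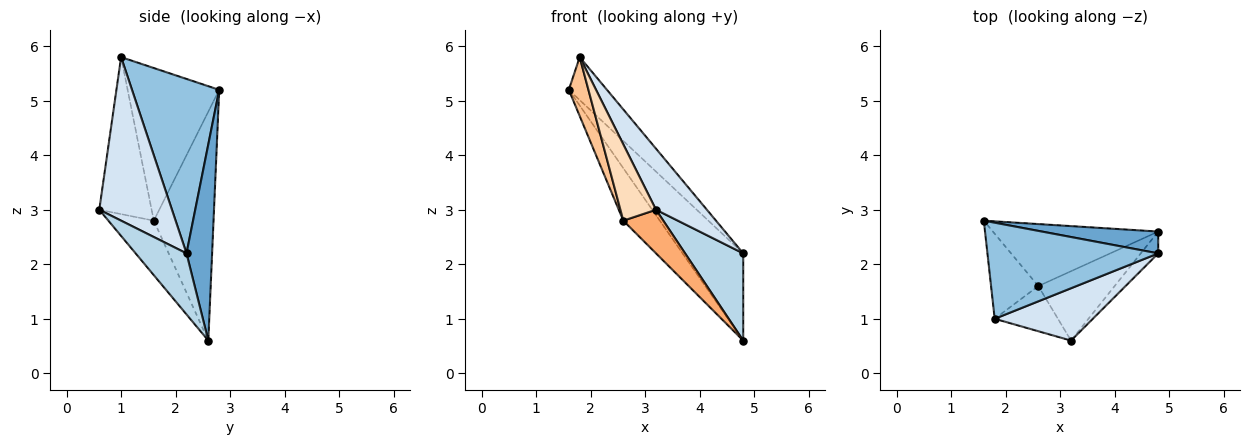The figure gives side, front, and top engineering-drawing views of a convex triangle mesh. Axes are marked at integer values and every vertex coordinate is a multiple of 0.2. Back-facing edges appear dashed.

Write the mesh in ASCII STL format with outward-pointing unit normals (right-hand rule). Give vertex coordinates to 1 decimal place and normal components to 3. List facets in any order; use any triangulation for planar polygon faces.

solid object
 facet normal 0.379 0.898 0.224
  outer loop
   vertex 4.8 2.2 2.2
   vertex 4.8 2.6 0.6
   vertex 1.6 2.8 5.2
  endloop
 endfacet
 facet normal 0.682 0.298 0.668
  outer loop
   vertex 4.8 2.2 2.2
   vertex 1.6 2.8 5.2
   vertex 1.8 1.0 5.8
  endloop
 endfacet
 facet normal 0.647 -0.740 -0.185
  outer loop
   vertex 4.8 2.2 2.2
   vertex 3.2 0.6 3.0
   vertex 4.8 2.6 0.6
  endloop
 endfacet
 facet normal 0.735 -0.515 0.441
  outer loop
   vertex 4.8 2.2 2.2
   vertex 1.8 1.0 5.8
   vertex 3.2 0.6 3.0
  endloop
 endfacet
 facet normal -0.726 0.444 -0.525
  outer loop
   vertex 2.6 1.6 2.8
   vertex 1.6 2.8 5.2
   vertex 4.8 2.6 0.6
  endloop
 endfacet
 facet normal -0.517 -0.455 -0.724
  outer loop
   vertex 2.6 1.6 2.8
   vertex 4.8 2.6 0.6
   vertex 3.2 0.6 3.0
  endloop
 endfacet
 facet normal -0.936 -0.201 -0.290
  outer loop
   vertex 2.6 1.6 2.8
   vertex 1.8 1.0 5.8
   vertex 1.6 2.8 5.2
  endloop
 endfacet
 facet normal -0.784 -0.534 -0.316
  outer loop
   vertex 2.6 1.6 2.8
   vertex 3.2 0.6 3.0
   vertex 1.8 1.0 5.8
  endloop
 endfacet
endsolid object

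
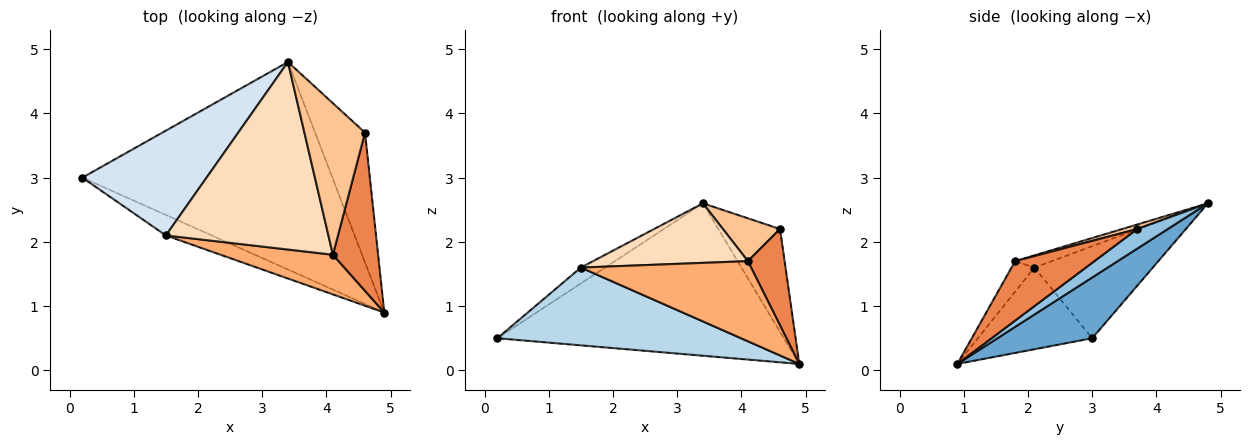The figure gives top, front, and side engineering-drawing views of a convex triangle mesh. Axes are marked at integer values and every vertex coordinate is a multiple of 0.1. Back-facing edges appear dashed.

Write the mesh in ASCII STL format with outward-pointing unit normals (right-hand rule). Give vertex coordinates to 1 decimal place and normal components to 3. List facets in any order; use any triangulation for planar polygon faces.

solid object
 facet normal 0.192 0.581 -0.791
  outer loop
   vertex 3.4 4.8 2.6
   vertex 4.9 0.9 0.1
   vertex 0.2 3.0 0.5
  endloop
 endfacet
 facet normal 0.294 0.593 -0.749
  outer loop
   vertex 4.6 3.7 2.2
   vertex 4.9 0.9 0.1
   vertex 3.4 4.8 2.6
  endloop
 endfacet
 facet normal -0.413 -0.881 -0.232
  outer loop
   vertex 1.5 2.1 1.6
   vertex 0.2 3.0 0.5
   vertex 4.9 0.9 0.1
  endloop
 endfacet
 facet normal -0.591 0.121 0.797
  outer loop
   vertex 1.5 2.1 1.6
   vertex 3.4 4.8 2.6
   vertex 0.2 3.0 0.5
  endloop
 endfacet
 facet normal 0.747 -0.346 0.568
  outer loop
   vertex 4.1 1.8 1.7
   vertex 4.9 0.9 0.1
   vertex 4.6 3.7 2.2
  endloop
 endfacet
 facet normal -0.120 -0.890 0.441
  outer loop
   vertex 4.1 1.8 1.7
   vertex 1.5 2.1 1.6
   vertex 4.9 0.9 0.1
  endloop
 endfacet
 facet normal 0.071 -0.271 0.960
  outer loop
   vertex 4.1 1.8 1.7
   vertex 4.6 3.7 2.2
   vertex 3.4 4.8 2.6
  endloop
 endfacet
 facet normal -0.071 -0.302 0.951
  outer loop
   vertex 4.1 1.8 1.7
   vertex 3.4 4.8 2.6
   vertex 1.5 2.1 1.6
  endloop
 endfacet
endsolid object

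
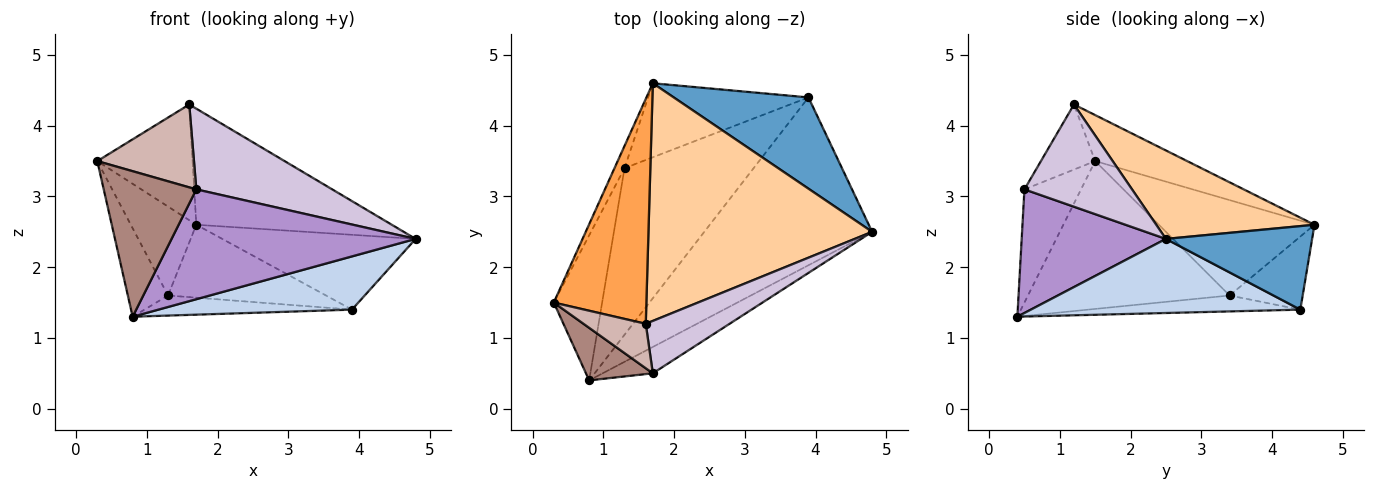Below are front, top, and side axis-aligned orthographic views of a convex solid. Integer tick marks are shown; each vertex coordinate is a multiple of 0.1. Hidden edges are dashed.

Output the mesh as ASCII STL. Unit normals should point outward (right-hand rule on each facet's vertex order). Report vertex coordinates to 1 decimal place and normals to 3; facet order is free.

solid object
 facet normal 0.432 0.572 0.697
  outer loop
   vertex 3.9 4.4 1.4
   vertex 1.7 4.6 2.6
   vertex 4.8 2.5 2.4
  endloop
 endfacet
 facet normal 0.388 -0.279 -0.879
  outer loop
   vertex 3.9 4.4 1.4
   vertex 4.8 2.5 2.4
   vertex 0.8 0.4 1.3
  endloop
 endfacet
 facet normal -0.404 0.419 0.813
  outer loop
   vertex 1.6 1.2 4.3
   vertex 1.7 4.6 2.6
   vertex 0.3 1.5 3.5
  endloop
 endfacet
 facet normal 0.335 0.414 0.847
  outer loop
   vertex 1.6 1.2 4.3
   vertex 4.8 2.5 2.4
   vertex 1.7 4.6 2.6
  endloop
 endfacet
 facet normal -0.917 0.386 -0.097
  outer loop
   vertex 1.3 3.4 1.6
   vertex 0.3 1.5 3.5
   vertex 1.7 4.6 2.6
  endloop
 endfacet
 facet normal -0.934 0.186 -0.305
  outer loop
   vertex 1.3 3.4 1.6
   vertex 0.8 0.4 1.3
   vertex 0.3 1.5 3.5
  endloop
 endfacet
 facet normal -0.309 0.668 -0.677
  outer loop
   vertex 1.3 3.4 1.6
   vertex 1.7 4.6 2.6
   vertex 3.9 4.4 1.4
  endloop
 endfacet
 facet normal -0.121 0.119 -0.985
  outer loop
   vertex 1.3 3.4 1.6
   vertex 3.9 4.4 1.4
   vertex 0.8 0.4 1.3
  endloop
 endfacet
 facet normal 0.498 -0.843 -0.202
  outer loop
   vertex 1.7 0.5 3.1
   vertex 0.8 0.4 1.3
   vertex 4.8 2.5 2.4
  endloop
 endfacet
 facet normal 0.553 -0.699 0.454
  outer loop
   vertex 1.7 0.5 3.1
   vertex 4.8 2.5 2.4
   vertex 1.6 1.2 4.3
  endloop
 endfacet
 facet normal -0.498 -0.815 0.294
  outer loop
   vertex 1.7 0.5 3.1
   vertex 0.3 1.5 3.5
   vertex 0.8 0.4 1.3
  endloop
 endfacet
 facet normal -0.443 -0.790 0.424
  outer loop
   vertex 1.7 0.5 3.1
   vertex 1.6 1.2 4.3
   vertex 0.3 1.5 3.5
  endloop
 endfacet
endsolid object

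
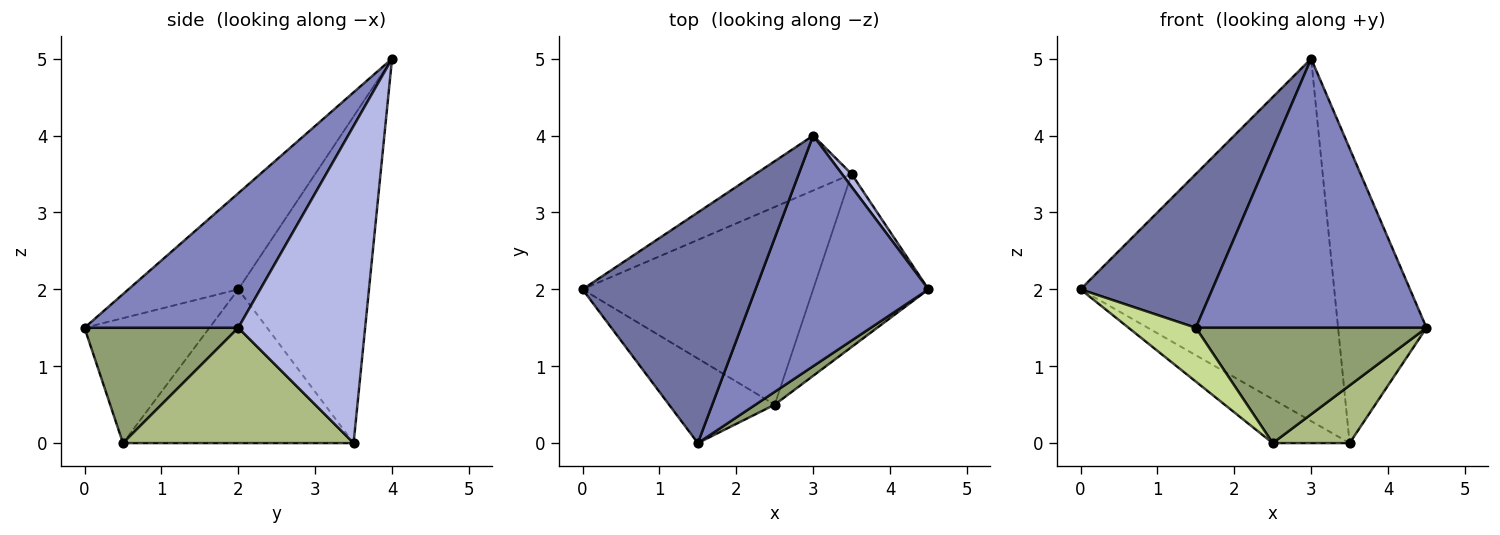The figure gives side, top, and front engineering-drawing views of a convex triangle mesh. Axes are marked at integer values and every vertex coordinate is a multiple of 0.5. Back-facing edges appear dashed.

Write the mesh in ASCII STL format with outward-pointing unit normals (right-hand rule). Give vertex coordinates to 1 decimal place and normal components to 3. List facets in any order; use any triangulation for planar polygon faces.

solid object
 facet normal -0.420 -0.504 0.755
  outer loop
   vertex 3.0 4.0 5.0
   vertex 0.0 2.0 2.0
   vertex 1.5 0.0 1.5
  endloop
 endfacet
 facet normal 0.452 -0.677 0.581
  outer loop
   vertex 3.0 4.0 5.0
   vertex 1.5 0.0 1.5
   vertex 4.5 2.0 1.5
  endloop
 endfacet
 facet normal -0.454 0.881 -0.133
  outer loop
   vertex 3.5 3.5 0.0
   vertex 0.0 2.0 2.0
   vertex 3.0 4.0 5.0
  endloop
 endfacet
 facet normal 0.820 0.572 0.025
  outer loop
   vertex 3.5 3.5 0.0
   vertex 3.0 4.0 5.0
   vertex 4.5 2.0 1.5
  endloop
 endfacet
 facet normal 0.552 -0.829 0.092
  outer loop
   vertex 2.5 0.5 0.0
   vertex 4.5 2.0 1.5
   vertex 1.5 0.0 1.5
  endloop
 endfacet
 facet normal 0.688 -0.229 -0.688
  outer loop
   vertex 2.5 0.5 0.0
   vertex 3.5 3.5 0.0
   vertex 4.5 2.0 1.5
  endloop
 endfacet
 facet normal -0.706 -0.380 -0.597
  outer loop
   vertex 2.5 0.5 0.0
   vertex 1.5 0.0 1.5
   vertex 0.0 2.0 2.0
  endloop
 endfacet
 facet normal -0.545 0.182 -0.818
  outer loop
   vertex 2.5 0.5 0.0
   vertex 0.0 2.0 2.0
   vertex 3.5 3.5 0.0
  endloop
 endfacet
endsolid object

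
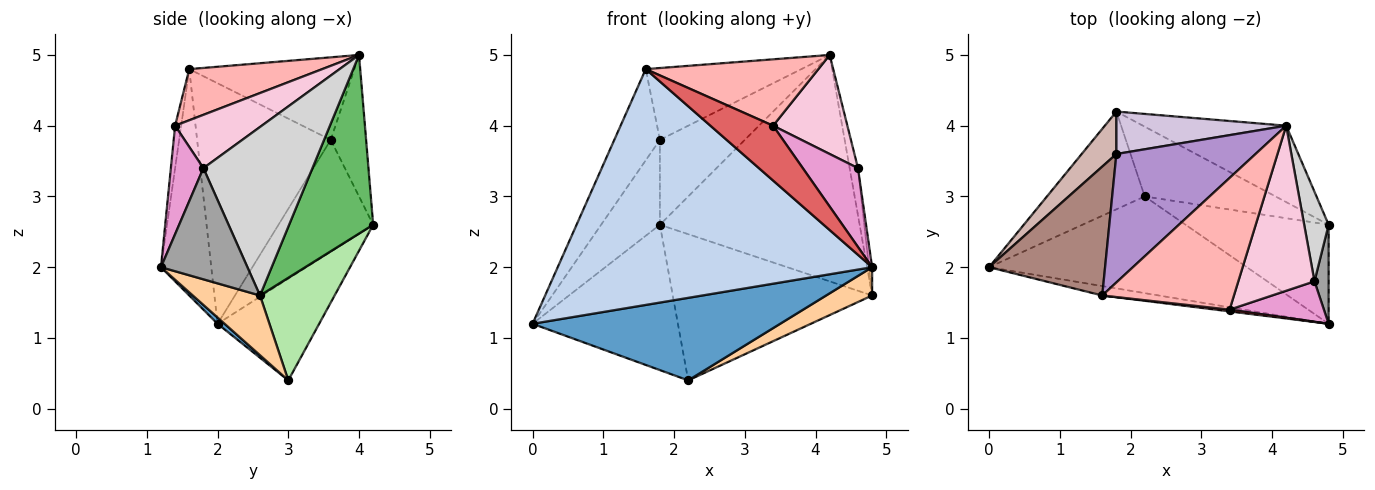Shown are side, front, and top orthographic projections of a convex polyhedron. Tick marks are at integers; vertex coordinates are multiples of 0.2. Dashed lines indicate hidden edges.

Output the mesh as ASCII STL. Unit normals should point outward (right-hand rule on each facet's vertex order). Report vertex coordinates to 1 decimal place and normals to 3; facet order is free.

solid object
 facet normal 0.019 -0.649 -0.760
  outer loop
   vertex 2.2 3.0 0.4
   vertex 4.8 1.2 2.0
   vertex 0.0 2.0 1.2
  endloop
 endfacet
 facet normal -0.158 -0.987 -0.039
  outer loop
   vertex 1.6 1.6 4.8
   vertex 0.0 2.0 1.2
   vertex 4.8 1.2 2.0
  endloop
 endfacet
 facet normal -0.502 0.718 -0.483
  outer loop
   vertex 1.8 4.2 2.6
   vertex 2.2 3.0 0.4
   vertex 0.0 2.0 1.2
  endloop
 endfacet
 facet normal 0.373 -0.255 -0.892
  outer loop
   vertex 4.8 2.6 1.6
   vertex 4.8 1.2 2.0
   vertex 2.2 3.0 0.4
  endloop
 endfacet
 facet normal 0.370 0.880 -0.297
  outer loop
   vertex 4.8 2.6 1.6
   vertex 1.8 4.2 2.6
   vertex 4.2 4.0 5.0
  endloop
 endfacet
 facet normal 0.320 0.855 -0.408
  outer loop
   vertex 4.8 2.6 1.6
   vertex 2.2 3.0 0.4
   vertex 1.8 4.2 2.6
  endloop
 endfacet
 facet normal -0.096 -0.995 0.032
  outer loop
   vertex 3.4 1.4 4.0
   vertex 1.6 1.6 4.8
   vertex 4.8 1.2 2.0
  endloop
 endfacet
 facet normal 0.328 -0.425 0.844
  outer loop
   vertex 3.4 1.4 4.0
   vertex 4.2 4.0 5.0
   vertex 1.6 1.6 4.8
  endloop
 endfacet
 facet normal -0.460 0.433 0.775
  outer loop
   vertex 1.8 3.6 3.8
   vertex 1.6 1.6 4.8
   vertex 4.2 4.0 5.0
  endloop
 endfacet
 facet normal -0.349 0.838 0.419
  outer loop
   vertex 1.8 3.6 3.8
   vertex 4.2 4.0 5.0
   vertex 1.8 4.2 2.6
  endloop
 endfacet
 facet normal -0.861 0.294 0.415
  outer loop
   vertex 1.8 3.6 3.8
   vertex 0.0 2.0 1.2
   vertex 1.6 1.6 4.8
  endloop
 endfacet
 facet normal -0.822 0.510 0.255
  outer loop
   vertex 1.8 3.6 3.8
   vertex 1.8 4.2 2.6
   vertex 0.0 2.0 1.2
  endloop
 endfacet
 facet normal 0.465 -0.788 0.404
  outer loop
   vertex 4.6 1.8 3.4
   vertex 3.4 1.4 4.0
   vertex 4.8 1.2 2.0
  endloop
 endfacet
 facet normal 0.515 -0.441 0.735
  outer loop
   vertex 4.6 1.8 3.4
   vertex 4.2 4.0 5.0
   vertex 3.4 1.4 4.0
  endloop
 endfacet
 facet normal 0.991 0.036 0.126
  outer loop
   vertex 4.6 1.8 3.4
   vertex 4.8 1.2 2.0
   vertex 4.8 2.6 1.6
  endloop
 endfacet
 facet normal 0.987 0.075 0.143
  outer loop
   vertex 4.6 1.8 3.4
   vertex 4.8 2.6 1.6
   vertex 4.2 4.0 5.0
  endloop
 endfacet
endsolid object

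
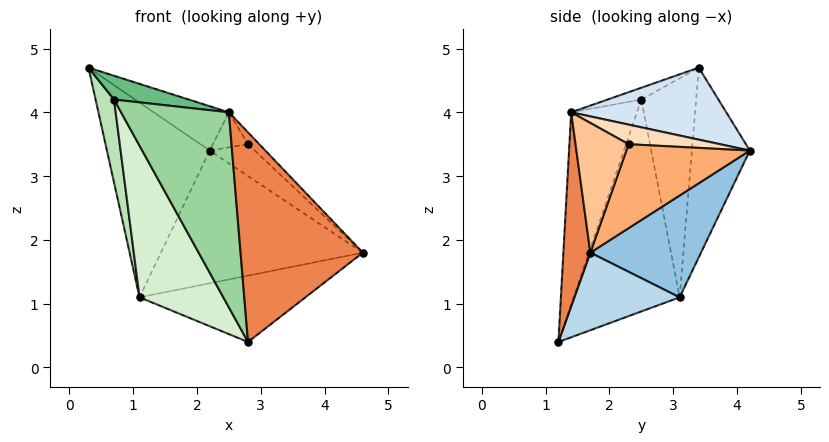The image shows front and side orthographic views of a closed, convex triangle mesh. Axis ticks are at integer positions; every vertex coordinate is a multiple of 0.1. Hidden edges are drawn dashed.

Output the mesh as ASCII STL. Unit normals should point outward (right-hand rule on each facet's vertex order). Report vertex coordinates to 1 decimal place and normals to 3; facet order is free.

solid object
 facet normal -0.483 0.857 -0.179
  outer loop
   vertex 1.1 3.1 1.1
   vertex 0.3 3.4 4.7
   vertex 2.2 4.2 3.4
  endloop
 endfacet
 facet normal 0.403 0.736 -0.545
  outer loop
   vertex 1.1 3.1 1.1
   vertex 2.2 4.2 3.4
   vertex 4.6 1.7 1.8
  endloop
 endfacet
 facet normal 0.381 0.600 -0.704
  outer loop
   vertex 1.1 3.1 1.1
   vertex 4.6 1.7 1.8
   vertex 2.8 1.2 0.4
  endloop
 endfacet
 facet normal 0.481 0.233 0.846
  outer loop
   vertex 2.5 1.4 4.0
   vertex 2.2 4.2 3.4
   vertex 0.3 3.4 4.7
  endloop
 endfacet
 facet normal 0.215 -0.974 0.072
  outer loop
   vertex 2.5 1.4 4.0
   vertex 2.8 1.2 0.4
   vertex 4.6 1.7 1.8
  endloop
 endfacet
 facet normal 0.707 0.258 0.658
  outer loop
   vertex 2.8 2.3 3.5
   vertex 4.6 1.7 1.8
   vertex 2.2 4.2 3.4
  endloop
 endfacet
 facet normal 0.705 0.150 0.693
  outer loop
   vertex 2.8 2.3 3.5
   vertex 2.5 1.4 4.0
   vertex 4.6 1.7 1.8
  endloop
 endfacet
 facet normal 0.596 0.229 0.770
  outer loop
   vertex 2.8 2.3 3.5
   vertex 2.2 4.2 3.4
   vertex 2.5 1.4 4.0
  endloop
 endfacet
 facet normal -0.249 -0.553 0.795
  outer loop
   vertex 0.7 2.5 4.2
   vertex 2.5 1.4 4.0
   vertex 0.3 3.4 4.7
  endloop
 endfacet
 facet normal -0.521 -0.853 0.004
  outer loop
   vertex 0.7 2.5 4.2
   vertex 2.8 1.2 0.4
   vertex 2.5 1.4 4.0
  endloop
 endfacet
 facet normal -0.932 -0.314 -0.181
  outer loop
   vertex 0.7 2.5 4.2
   vertex 0.3 3.4 4.7
   vertex 1.1 3.1 1.1
  endloop
 endfacet
 facet normal -0.766 -0.606 -0.216
  outer loop
   vertex 0.7 2.5 4.2
   vertex 1.1 3.1 1.1
   vertex 2.8 1.2 0.4
  endloop
 endfacet
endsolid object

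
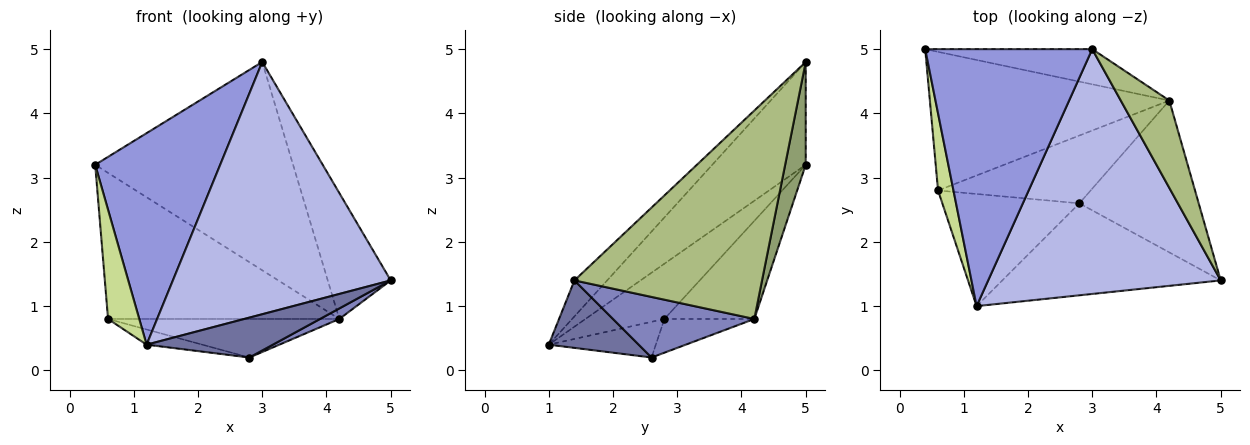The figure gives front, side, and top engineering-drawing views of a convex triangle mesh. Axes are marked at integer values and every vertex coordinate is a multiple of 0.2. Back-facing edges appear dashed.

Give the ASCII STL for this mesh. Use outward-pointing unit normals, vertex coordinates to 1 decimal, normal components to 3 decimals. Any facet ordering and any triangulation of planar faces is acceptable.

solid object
 facet normal 0.273 -0.383 -0.883
  outer loop
   vertex 2.8 2.6 0.2
   vertex 5.0 1.4 1.4
   vertex 1.2 1.0 0.4
  endloop
 endfacet
 facet normal 0.452 -0.062 -0.890
  outer loop
   vertex 4.2 4.2 0.8
   vertex 5.0 1.4 1.4
   vertex 2.8 2.6 0.2
  endloop
 endfacet
 facet normal -0.429 -0.574 0.697
  outer loop
   vertex 3.0 5.0 4.8
   vertex 0.4 5.0 3.2
   vertex 1.2 1.0 0.4
  endloop
 endfacet
 facet normal -0.107 -0.713 0.692
  outer loop
   vertex 3.0 5.0 4.8
   vertex 1.2 1.0 0.4
   vertex 5.0 1.4 1.4
  endloop
 endfacet
 facet normal 0.102 0.981 -0.166
  outer loop
   vertex 3.0 5.0 4.8
   vertex 4.2 4.2 0.8
   vertex 0.4 5.0 3.2
  endloop
 endfacet
 facet normal 0.926 0.311 0.216
  outer loop
   vertex 3.0 5.0 4.8
   vertex 5.0 1.4 1.4
   vertex 4.2 4.2 0.8
  endloop
 endfacet
 facet normal -0.900 -0.356 0.251
  outer loop
   vertex 0.6 2.8 0.8
   vertex 1.2 1.0 0.4
   vertex 0.4 5.0 3.2
  endloop
 endfacet
 facet normal -0.250 0.130 -0.960
  outer loop
   vertex 0.6 2.8 0.8
   vertex 2.8 2.6 0.2
   vertex 1.2 1.0 0.4
  endloop
 endfacet
 facet normal -0.271 0.698 -0.663
  outer loop
   vertex 0.6 2.8 0.8
   vertex 0.4 5.0 3.2
   vertex 4.2 4.2 0.8
  endloop
 endfacet
 facet normal -0.189 0.485 -0.854
  outer loop
   vertex 0.6 2.8 0.8
   vertex 4.2 4.2 0.8
   vertex 2.8 2.6 0.2
  endloop
 endfacet
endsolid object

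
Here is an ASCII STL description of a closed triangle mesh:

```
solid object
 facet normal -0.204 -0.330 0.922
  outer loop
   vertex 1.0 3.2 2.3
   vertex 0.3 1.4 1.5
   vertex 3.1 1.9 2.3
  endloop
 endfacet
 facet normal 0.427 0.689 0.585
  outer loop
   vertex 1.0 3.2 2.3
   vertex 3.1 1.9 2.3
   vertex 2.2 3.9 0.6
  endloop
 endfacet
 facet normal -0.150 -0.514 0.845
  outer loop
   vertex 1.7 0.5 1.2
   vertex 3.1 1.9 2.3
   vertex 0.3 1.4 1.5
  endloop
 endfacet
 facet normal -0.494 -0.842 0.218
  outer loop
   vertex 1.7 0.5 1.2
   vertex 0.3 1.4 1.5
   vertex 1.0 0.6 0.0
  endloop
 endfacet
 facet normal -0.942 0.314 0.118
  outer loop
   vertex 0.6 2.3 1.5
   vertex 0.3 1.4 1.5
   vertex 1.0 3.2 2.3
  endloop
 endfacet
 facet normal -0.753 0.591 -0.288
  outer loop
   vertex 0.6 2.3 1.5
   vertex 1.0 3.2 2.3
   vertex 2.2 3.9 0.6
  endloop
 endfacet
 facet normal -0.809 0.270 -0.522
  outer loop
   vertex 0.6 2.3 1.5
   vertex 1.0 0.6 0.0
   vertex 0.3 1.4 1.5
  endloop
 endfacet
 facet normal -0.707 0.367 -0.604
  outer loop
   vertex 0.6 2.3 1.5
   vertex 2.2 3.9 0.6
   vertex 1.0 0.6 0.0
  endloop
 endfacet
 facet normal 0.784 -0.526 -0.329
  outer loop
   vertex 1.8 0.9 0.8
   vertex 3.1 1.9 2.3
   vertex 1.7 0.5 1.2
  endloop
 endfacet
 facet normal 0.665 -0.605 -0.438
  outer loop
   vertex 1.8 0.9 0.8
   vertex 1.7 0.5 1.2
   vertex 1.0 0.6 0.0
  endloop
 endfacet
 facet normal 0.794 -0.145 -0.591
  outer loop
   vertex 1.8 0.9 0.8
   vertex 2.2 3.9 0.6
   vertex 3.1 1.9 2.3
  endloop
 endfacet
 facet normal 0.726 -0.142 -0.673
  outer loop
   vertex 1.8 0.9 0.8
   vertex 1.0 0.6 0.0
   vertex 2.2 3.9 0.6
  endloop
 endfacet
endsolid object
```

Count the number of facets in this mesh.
12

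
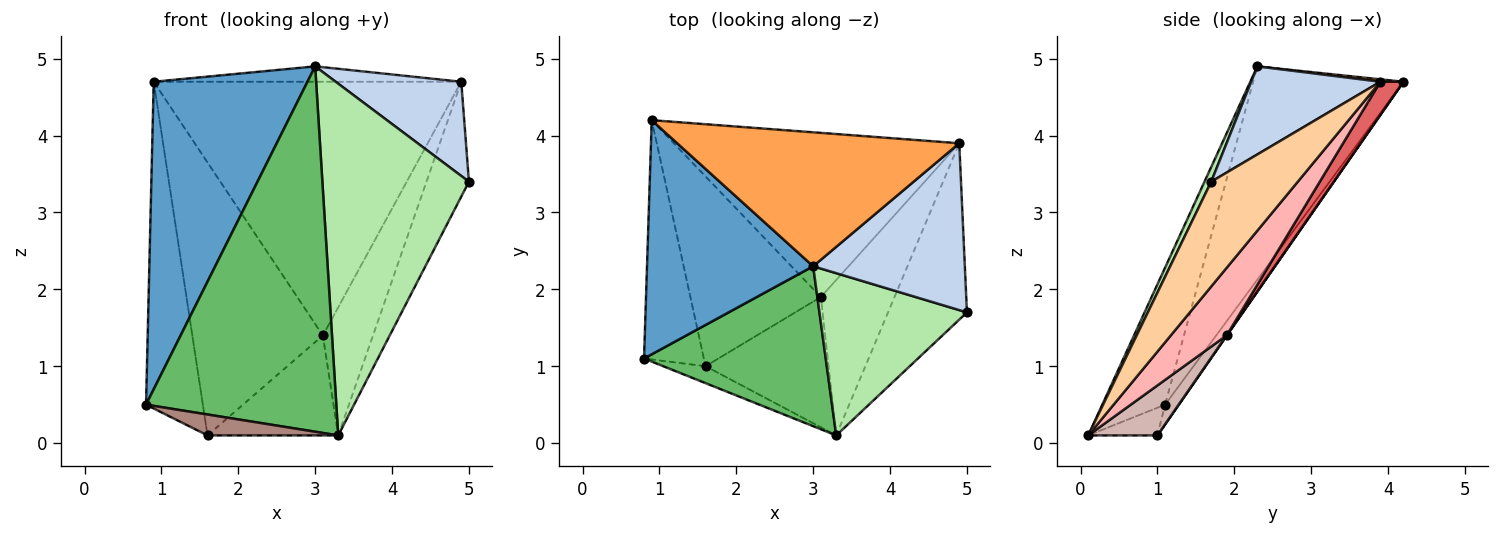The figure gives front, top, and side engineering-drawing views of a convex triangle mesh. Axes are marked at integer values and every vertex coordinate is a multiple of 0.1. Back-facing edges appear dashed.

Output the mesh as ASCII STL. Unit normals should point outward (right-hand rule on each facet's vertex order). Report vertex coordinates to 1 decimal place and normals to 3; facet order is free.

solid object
 facet normal -0.614 -0.628 0.478
  outer loop
   vertex 3.0 2.3 4.9
   vertex 0.9 4.2 4.7
   vertex 0.8 1.1 0.5
  endloop
 endfacet
 facet normal 0.451 -0.439 0.777
  outer loop
   vertex 4.9 3.9 4.7
   vertex 3.0 2.3 4.9
   vertex 5.0 1.7 3.4
  endloop
 endfacet
 facet normal 0.009 0.114 0.993
  outer loop
   vertex 4.9 3.9 4.7
   vertex 0.9 4.2 4.7
   vertex 3.0 2.3 4.9
  endloop
 endfacet
 facet normal 0.744 0.365 -0.560
  outer loop
   vertex 3.3 0.1 0.1
   vertex 4.9 3.9 4.7
   vertex 5.0 1.7 3.4
  endloop
 endfacet
 facet normal -0.289 -0.877 0.384
  outer loop
   vertex 3.3 0.1 0.1
   vertex 3.0 2.3 4.9
   vertex 0.8 1.1 0.5
  endloop
 endfacet
 facet normal 0.042 -0.907 0.418
  outer loop
   vertex 3.3 0.1 0.1
   vertex 5.0 1.7 3.4
   vertex 3.0 2.3 4.9
  endloop
 endfacet
 facet normal 0.063 0.838 -0.542
  outer loop
   vertex 3.1 1.9 1.4
   vertex 0.9 4.2 4.7
   vertex 4.9 3.9 4.7
  endloop
 endfacet
 facet normal 0.578 0.519 -0.630
  outer loop
   vertex 3.1 1.9 1.4
   vertex 4.9 3.9 4.7
   vertex 3.3 0.1 0.1
  endloop
 endfacet
 facet normal -0.191 0.792 -0.580
  outer loop
   vertex 1.6 1.0 0.1
   vertex 0.8 1.1 0.5
   vertex 0.9 4.2 4.7
  endloop
 endfacet
 facet normal 0.002 0.821 -0.571
  outer loop
   vertex 1.6 1.0 0.1
   vertex 0.9 4.2 4.7
   vertex 3.1 1.9 1.4
  endloop
 endfacet
 facet normal -0.381 -0.719 -0.582
  outer loop
   vertex 1.6 1.0 0.1
   vertex 3.3 0.1 0.1
   vertex 0.8 1.1 0.5
  endloop
 endfacet
 facet normal 0.307 0.579 -0.755
  outer loop
   vertex 1.6 1.0 0.1
   vertex 3.1 1.9 1.4
   vertex 3.3 0.1 0.1
  endloop
 endfacet
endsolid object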